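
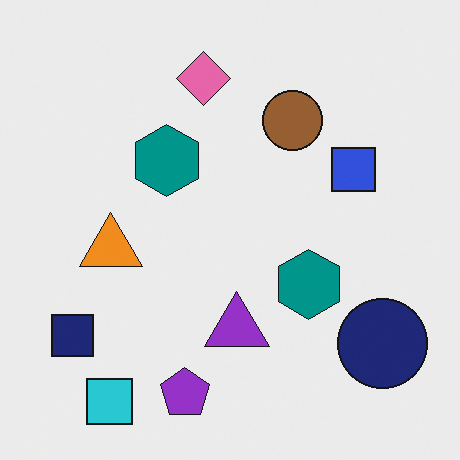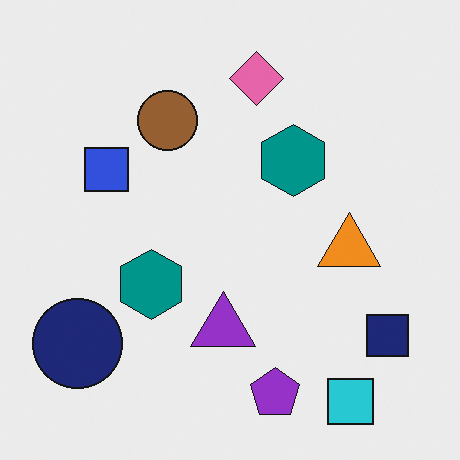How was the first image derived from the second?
This is the original image flipped horizontally (left ↔ right).

The navy square is in the bottom-right of the second image and the bottom-left of the first — shapes on opposite sides of the vertical midline have swapped in a mirror flip.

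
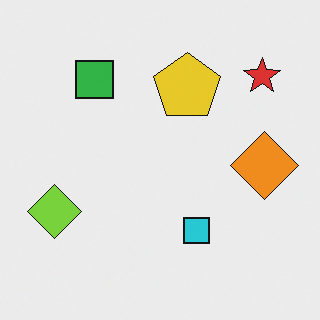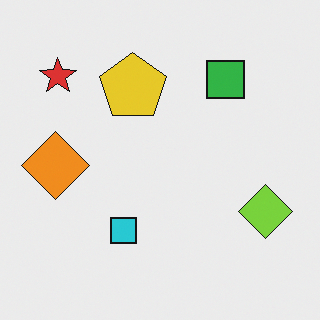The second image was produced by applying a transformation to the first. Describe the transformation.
Flipped horizontally (left ↔ right).

The lime diamond is in the left of the first image and the right of the second — shapes on opposite sides of the vertical midline have swapped in a mirror flip.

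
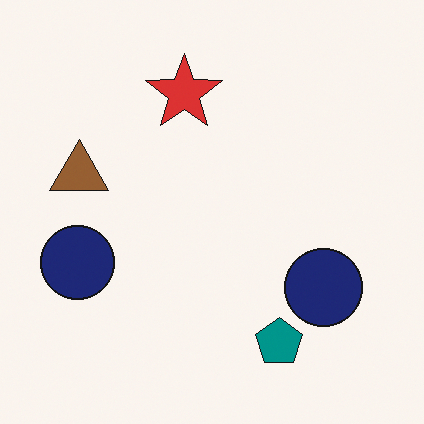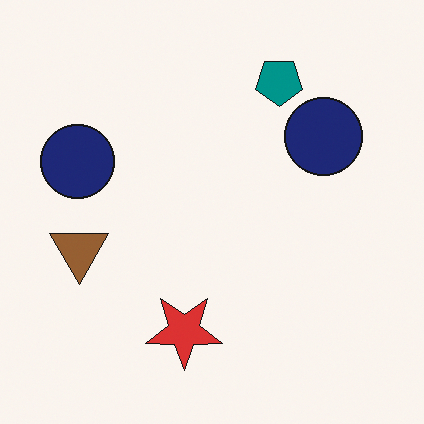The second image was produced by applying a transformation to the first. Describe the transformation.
The transformation is: flipped vertically (top ↔ bottom).

The teal pentagon is in the bottom of the first image and the top of the second — shapes on opposite sides of the horizontal midline have swapped in a mirror flip.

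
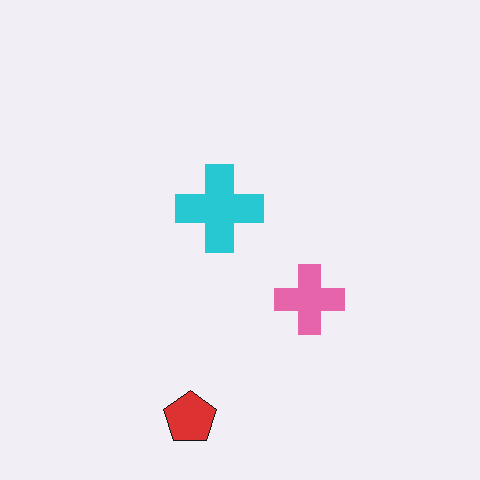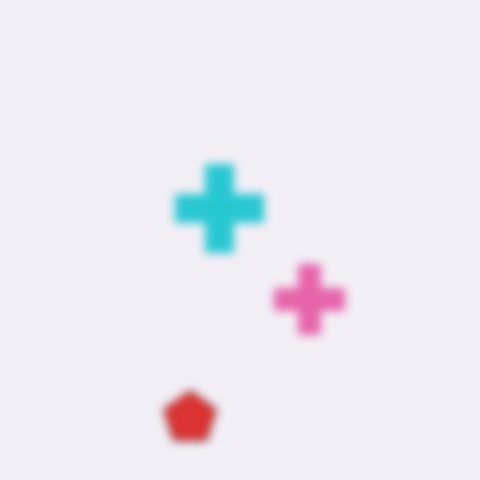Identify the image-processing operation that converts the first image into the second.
The second image is the first moderately blurred.

Shape edges and outlines are uniformly softened across the whole image.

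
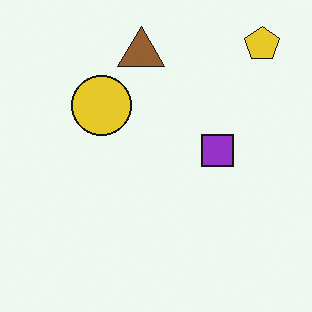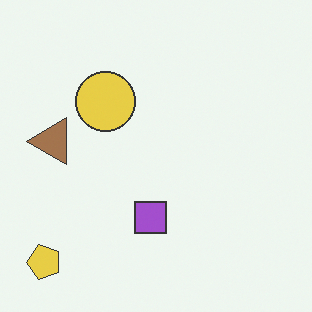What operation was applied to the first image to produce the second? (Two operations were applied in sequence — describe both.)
Given slightly reduced contrast, then transposed (reflected across the top-left ↔ bottom-right diagonal).

Tones are pushed toward mid-grey across the whole image — a global contrast change. Shapes have swapped their row and column positions — what was in the top-right is now in the bottom-left — a diagonal reflection.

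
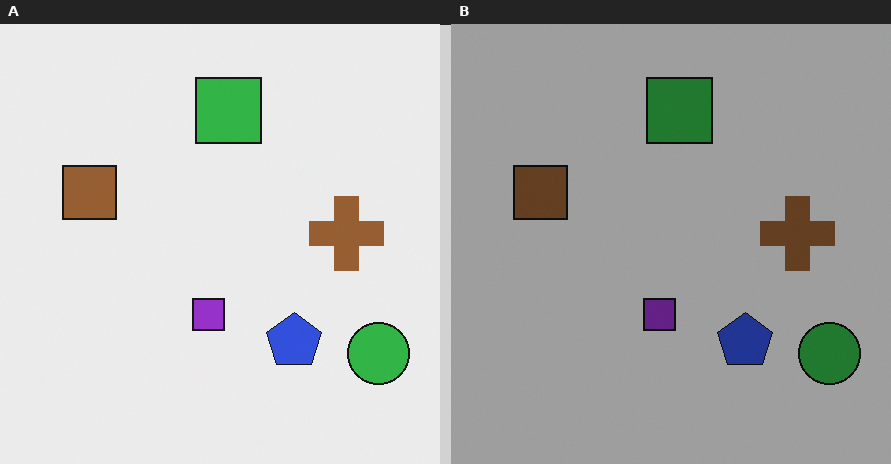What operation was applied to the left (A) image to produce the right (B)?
This is the original image substantially darkened.

Every pixel — background and shapes alike — is uniformly darkened.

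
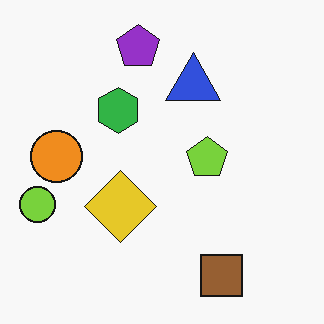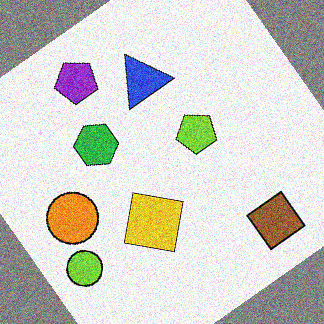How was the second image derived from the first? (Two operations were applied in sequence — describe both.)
It was rotated counter-clockwise by a large amount — several tens of degrees, then degraded with visible gaussian noise.

Every shape is tilted by the same angle and the image corners show triangular fill wedges — a whole-image rotation by a non-right angle. Random speckle covers the whole image, including the flat background.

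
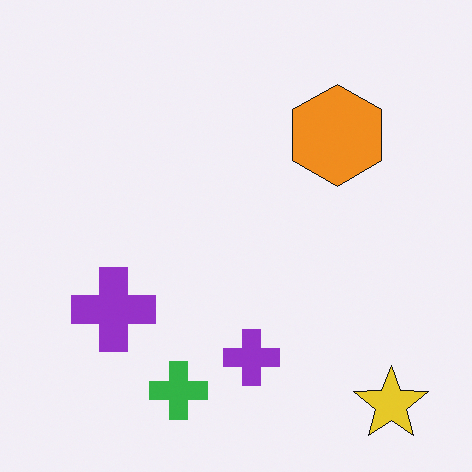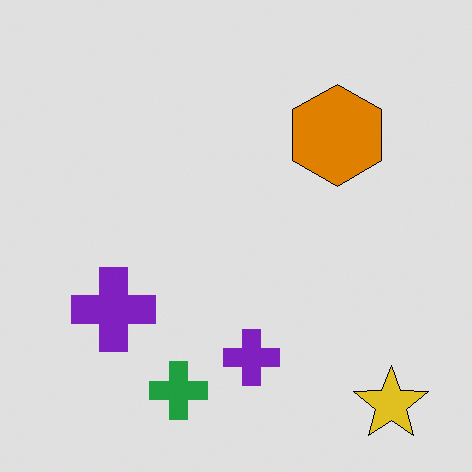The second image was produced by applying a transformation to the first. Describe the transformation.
It was posterized to a reduced palette.

Each flat color has snapped to a coarser quantized level — most visibly, the near-white background has dropped to a flat grey.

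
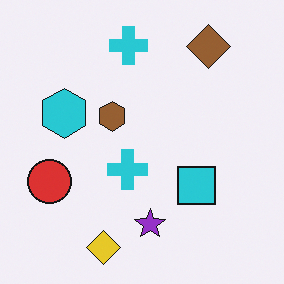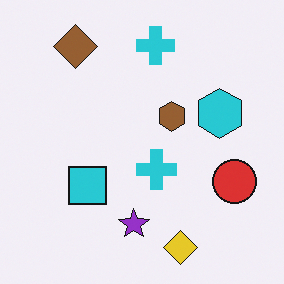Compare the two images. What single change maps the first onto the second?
The image was flipped horizontally (left ↔ right).

The red circle is in the left of the first image and the right of the second — shapes on opposite sides of the vertical midline have swapped in a mirror flip.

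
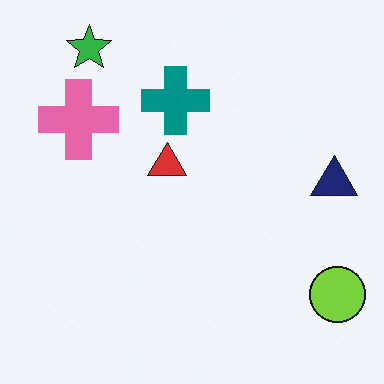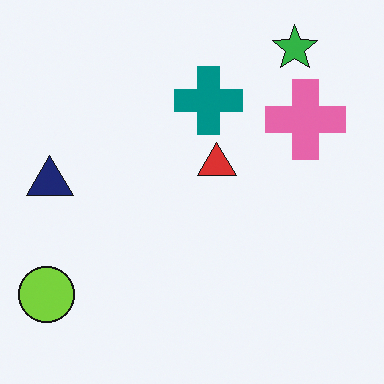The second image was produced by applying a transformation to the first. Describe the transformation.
The second image is the first flipped horizontally (left ↔ right).

The lime circle is in the bottom-right of the first image and the bottom-left of the second — shapes on opposite sides of the vertical midline have swapped in a mirror flip.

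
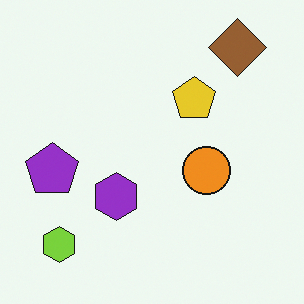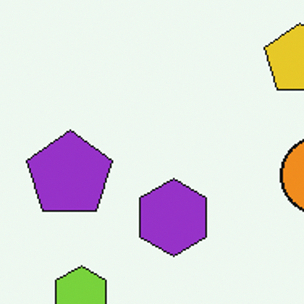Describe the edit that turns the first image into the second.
The second image is the first cropped to a noticeably smaller region and rescaled.

The visible shapes are larger and the field of view is narrower; shapes near the original edges may be partly or wholly outside the frame — a crop-and-rescale.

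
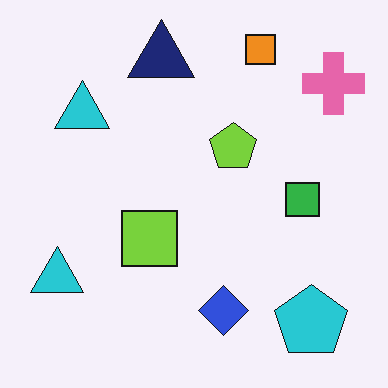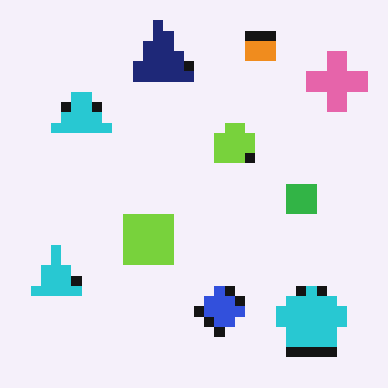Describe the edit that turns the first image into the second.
The image was heavily pixelated into large blocks.

Shapes are reduced to large square blocks; fine edges and outlines are lost — a downscale-then-upscale (mosaic) effect.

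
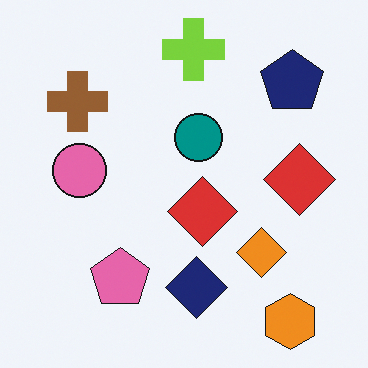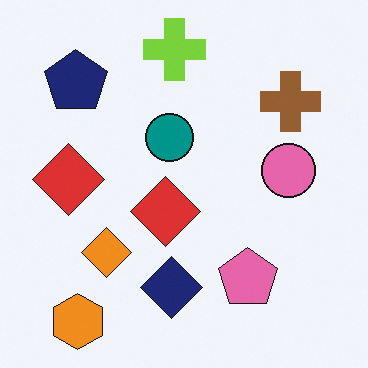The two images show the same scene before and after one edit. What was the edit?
It was flipped horizontally (left ↔ right).

The navy pentagon is in the top-right of the first image and the top-left of the second — shapes on opposite sides of the vertical midline have swapped in a mirror flip.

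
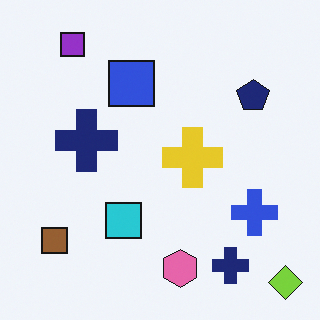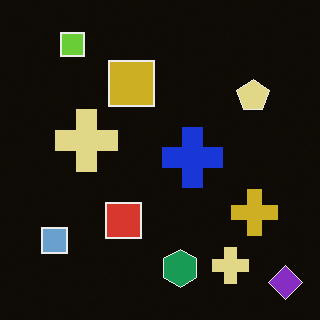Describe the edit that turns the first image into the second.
This is the original image color-inverted (negative).

The light background has become dark and every shape's color is its complement — a photographic negative.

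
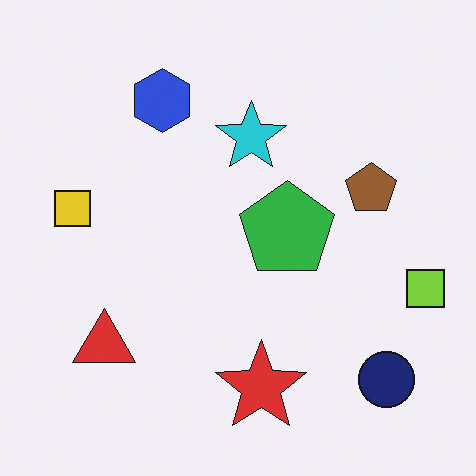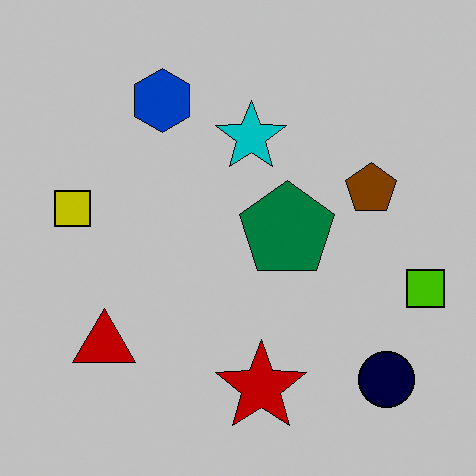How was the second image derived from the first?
The image was aggressively posterized.

Each flat color has snapped to a coarser quantized level — most visibly, the near-white background has dropped to a flat grey.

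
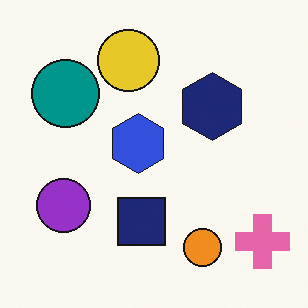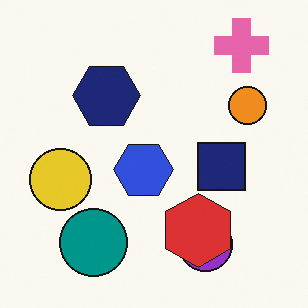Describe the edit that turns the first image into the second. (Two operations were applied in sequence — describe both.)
This is the original image rotated 90° counter-clockwise, then overlaid with an additional red hexagon.

The pink cross sits in the bottom-right of the first image and the top-right of the second — consistent with a whole-image 90° counter-clockwise rotation. A red hexagon appears in the second image that is absent from the first.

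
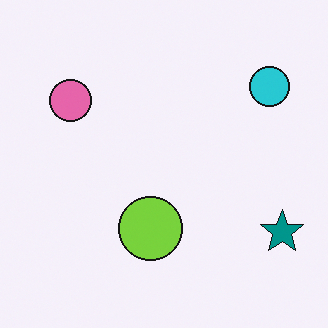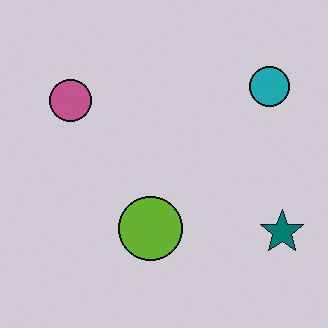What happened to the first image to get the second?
It was slightly darkened.

Every pixel — background and shapes alike — is uniformly darkened.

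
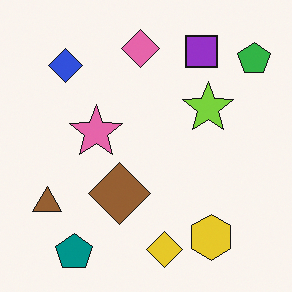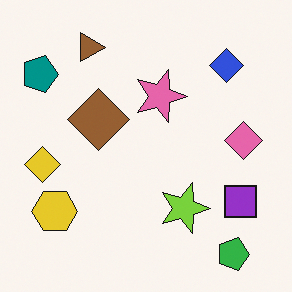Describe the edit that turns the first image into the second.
The image was rotated 90° clockwise.

The green pentagon sits in the top-right of the first image and the bottom-right of the second — consistent with a whole-image 90° clockwise rotation.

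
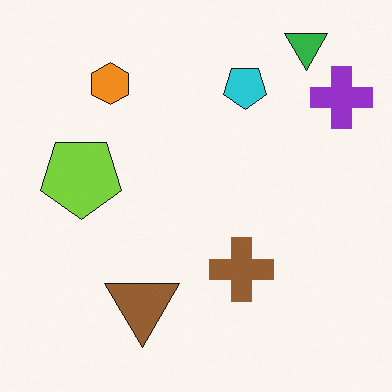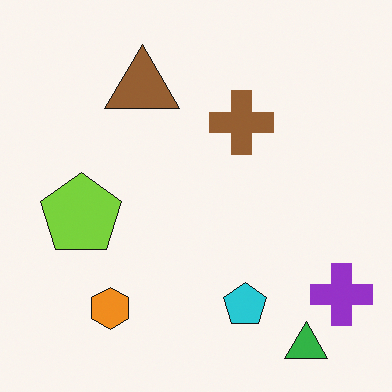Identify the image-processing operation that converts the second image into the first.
The transformation is: flipped vertically (top ↔ bottom).

The green triangle is in the bottom-right of the second image and the top-right of the first — shapes on opposite sides of the horizontal midline have swapped in a mirror flip.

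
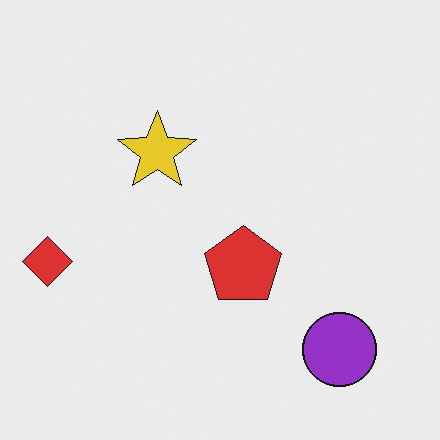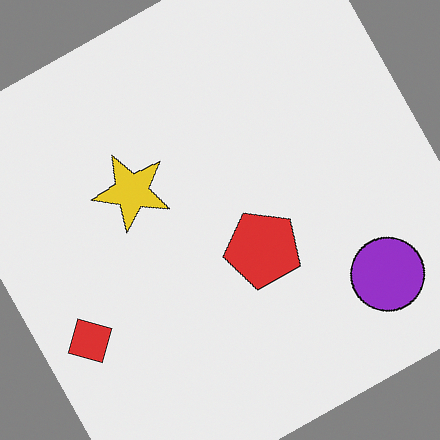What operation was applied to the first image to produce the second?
The transformation is: rotated counter-clockwise by a moderate amount.

Every shape is tilted by the same angle and the image corners show triangular fill wedges — a whole-image rotation by a non-right angle.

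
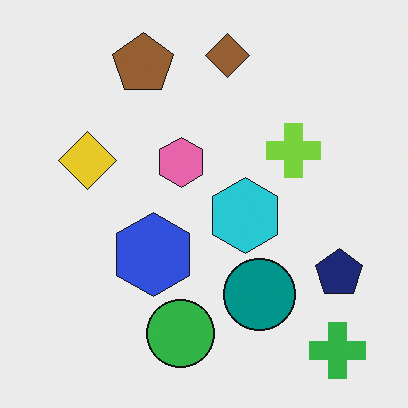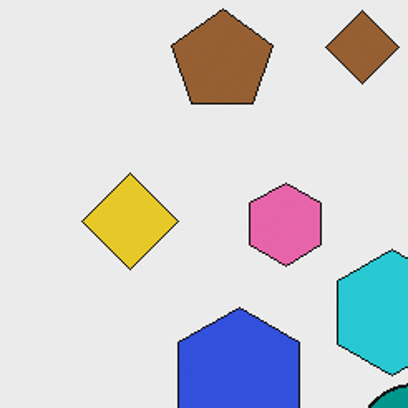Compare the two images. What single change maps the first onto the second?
The image was cropped tightly and scaled back up.

The visible shapes are larger and the field of view is narrower; shapes near the original edges may be partly or wholly outside the frame — a crop-and-rescale.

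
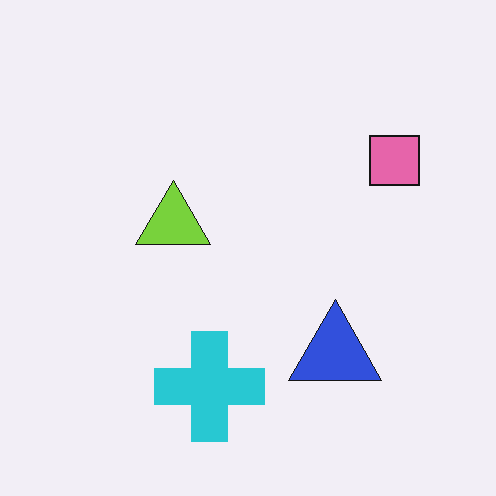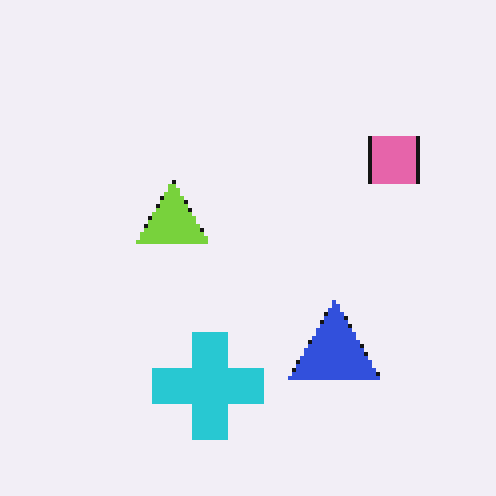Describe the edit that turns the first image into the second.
This is the original image lightly pixelated (a mild mosaic effect).

Shapes are reduced to large square blocks; fine edges and outlines are lost — a downscale-then-upscale (mosaic) effect.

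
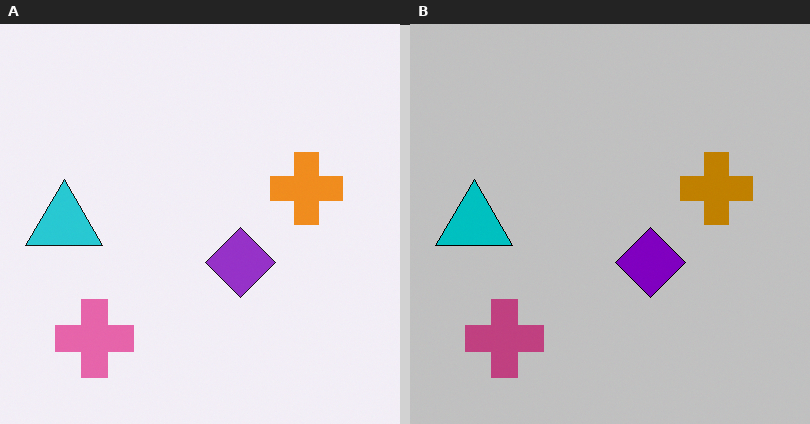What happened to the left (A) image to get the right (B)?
The transformation is: heavily posterized to just a handful of flat colors.

Each flat color has snapped to a coarser quantized level — most visibly, the near-white background has dropped to a flat grey.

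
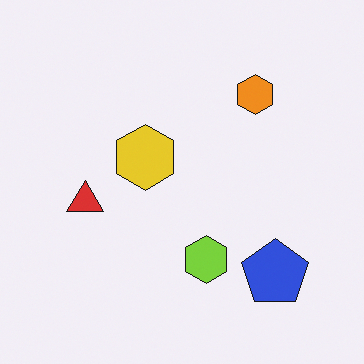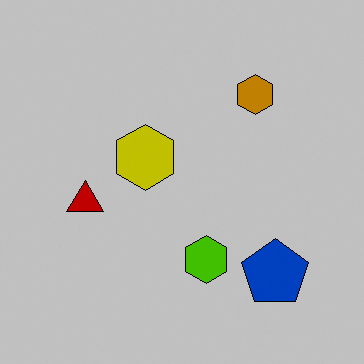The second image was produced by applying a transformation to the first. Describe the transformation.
The transformation is: heavily posterized to just a handful of flat colors.

Each flat color has snapped to a coarser quantized level — most visibly, the near-white background has dropped to a flat grey.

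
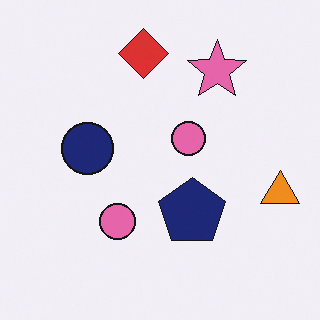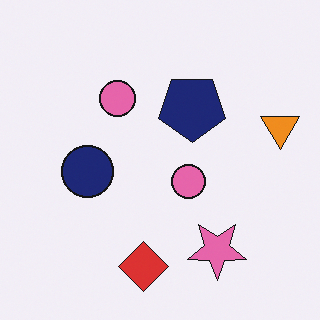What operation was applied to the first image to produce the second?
This is the original image flipped vertically (top ↔ bottom).

The red diamond is in the top of the first image and the bottom of the second — shapes on opposite sides of the horizontal midline have swapped in a mirror flip.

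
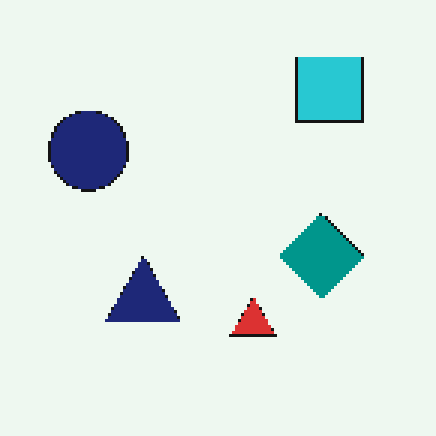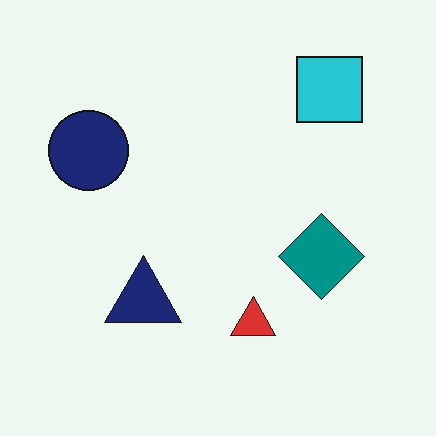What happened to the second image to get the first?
The transformation is: lightly pixelated (a mild mosaic effect).

Shapes are reduced to large square blocks; fine edges and outlines are lost — a downscale-then-upscale (mosaic) effect.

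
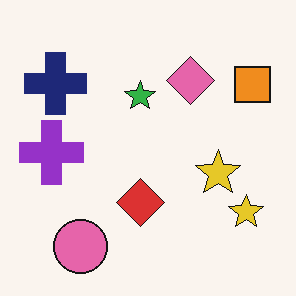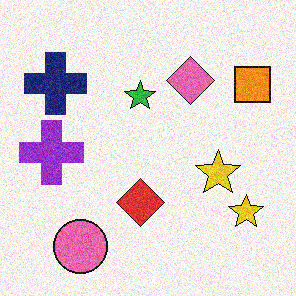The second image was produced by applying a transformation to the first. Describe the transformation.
Degraded with visible gaussian noise.

Random speckle covers the whole image, including the flat background.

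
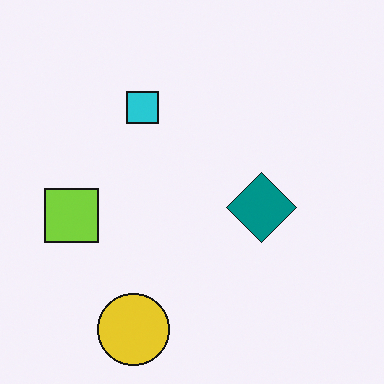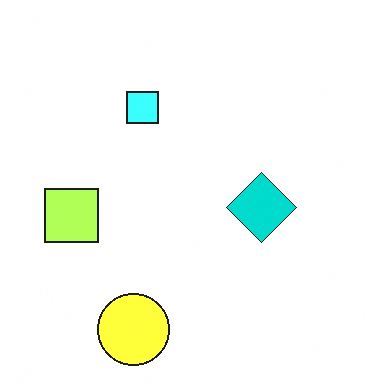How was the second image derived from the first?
It was noticeably brightened.

Every pixel — background and shapes alike — is uniformly brightened.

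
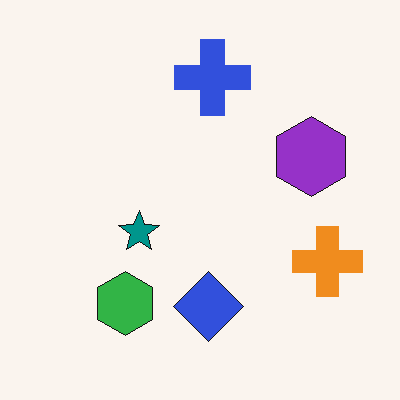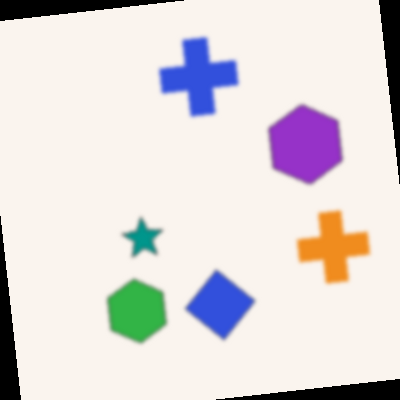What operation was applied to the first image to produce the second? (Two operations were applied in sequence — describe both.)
Slightly softened, then rotated counter-clockwise by a few degrees.

Shape edges and outlines are uniformly softened across the whole image. Every shape is tilted by the same angle and the image corners show triangular fill wedges — a whole-image rotation by a non-right angle.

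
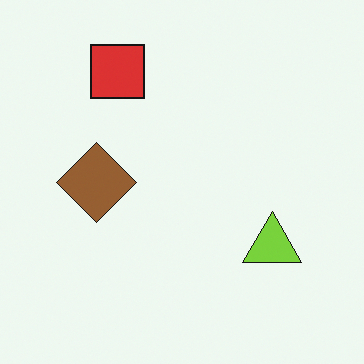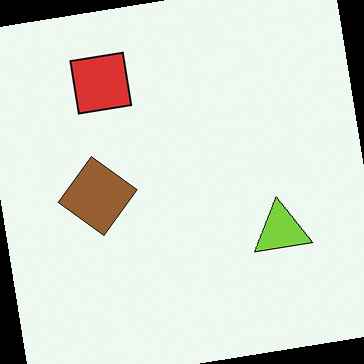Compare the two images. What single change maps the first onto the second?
It was rotated counter-clockwise by a few degrees.

Every shape is tilted by the same angle and the image corners show triangular fill wedges — a whole-image rotation by a non-right angle.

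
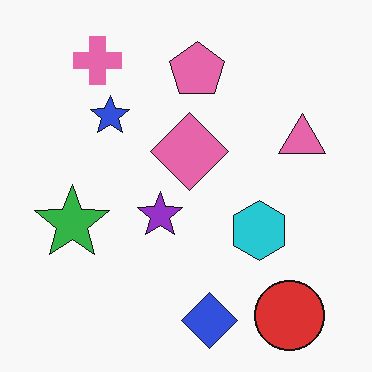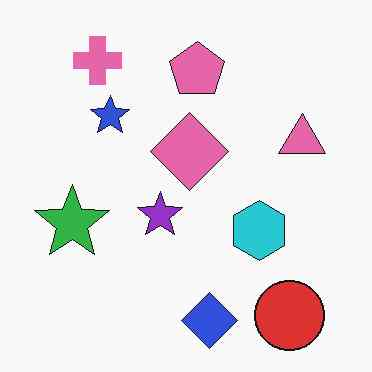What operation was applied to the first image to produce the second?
It was JPEG-compressed with visible artifacts.

Blocky 8×8 compression artifacts appear around shape edges and the flat background shows ringing — characteristic JPEG degradation.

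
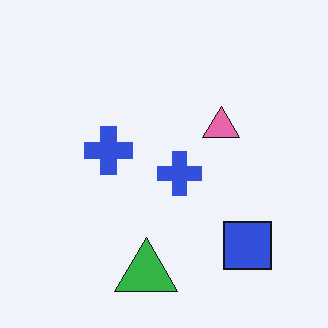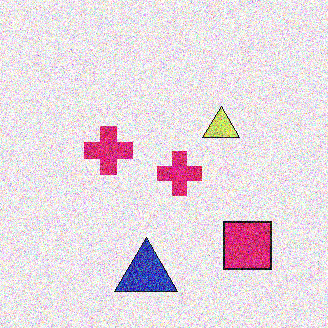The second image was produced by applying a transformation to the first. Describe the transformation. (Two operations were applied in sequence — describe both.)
The second image is the first degraded with a thick layer of grain, then hue-shifted by a moderate amount.

Random speckle covers the whole image, including the flat background. Every shape's color has rotated by the same amount around the hue wheel — a uniform hue shift.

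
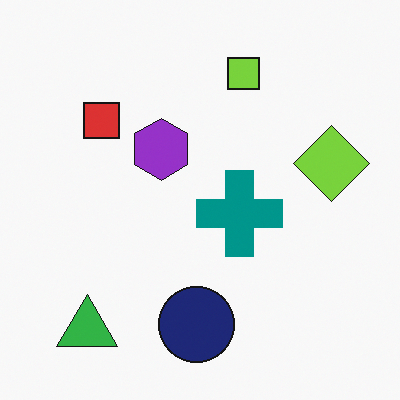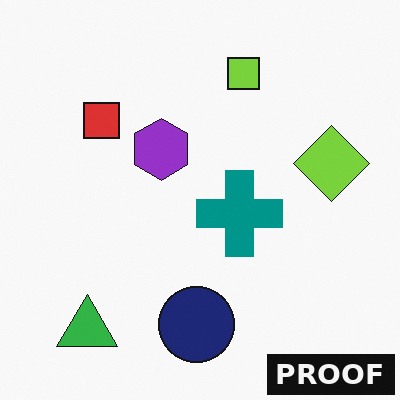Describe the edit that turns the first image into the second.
This is the original image watermarked with the text "PROOF" in the lower-right corner.

A dark label reading "PROOF" appears in the lower-right corner.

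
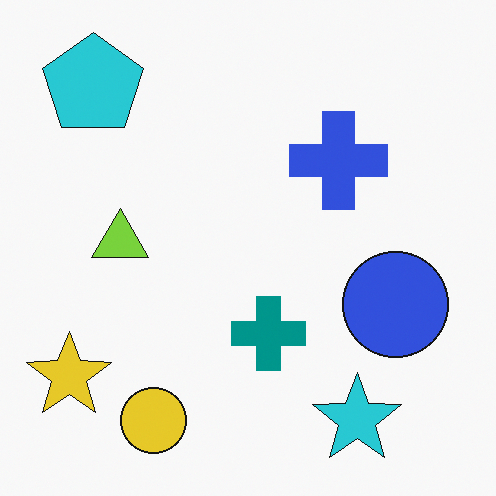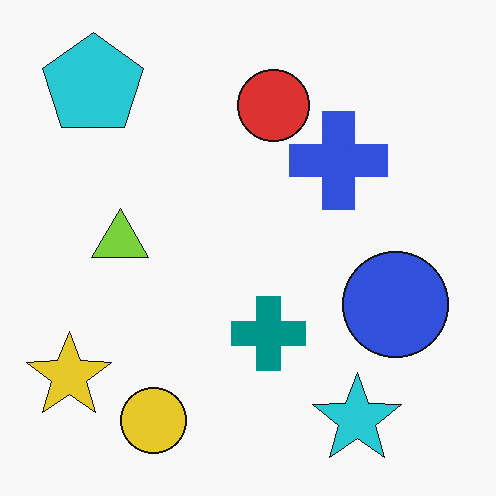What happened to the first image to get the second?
The second image is the first overlaid with an additional red circle.

A red circle appears in the second image that is absent from the first.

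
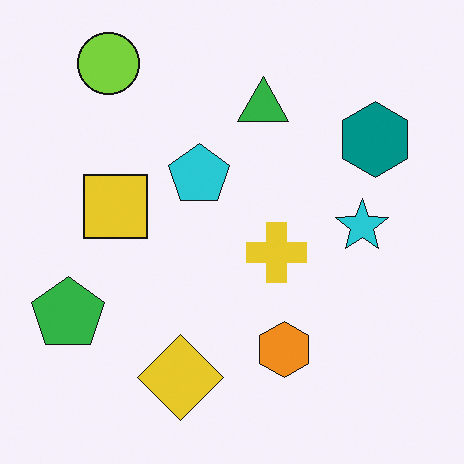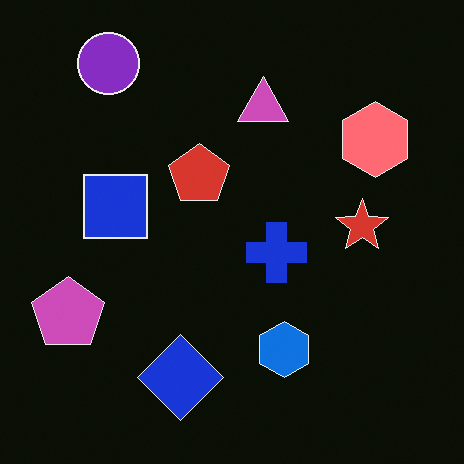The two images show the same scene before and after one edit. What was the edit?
The second image is the first color-inverted (negative).

The light background has become dark and every shape's color is its complement — a photographic negative.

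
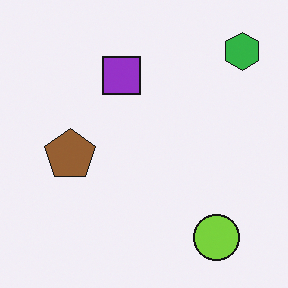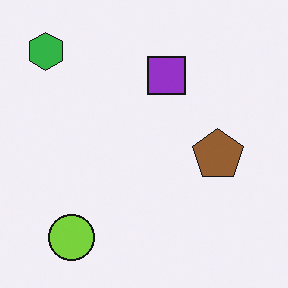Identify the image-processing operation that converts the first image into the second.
Flipped horizontally (left ↔ right).

The green hexagon is in the top-right of the first image and the top-left of the second — shapes on opposite sides of the vertical midline have swapped in a mirror flip.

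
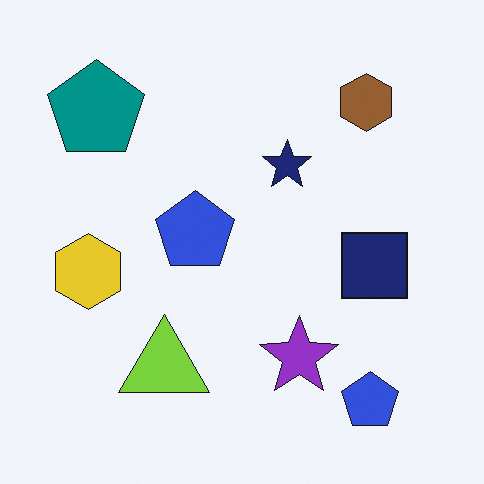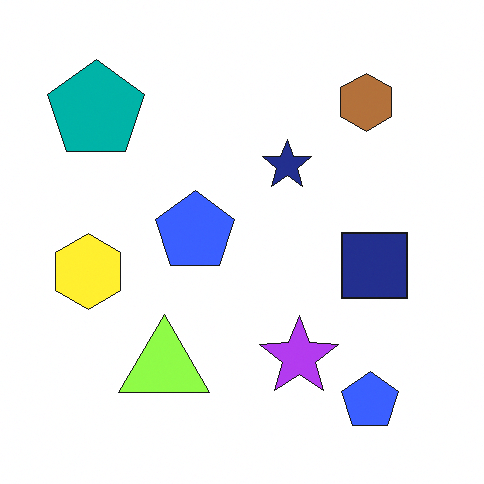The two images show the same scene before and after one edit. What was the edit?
It was brightened a little.

Every pixel — background and shapes alike — is uniformly brightened.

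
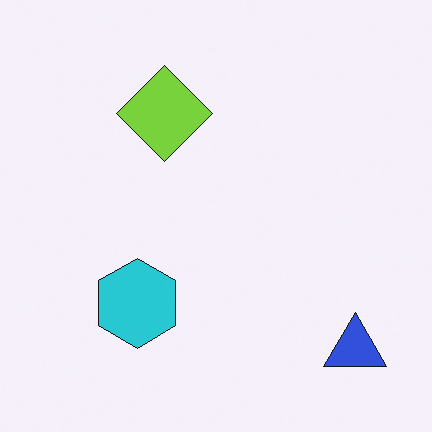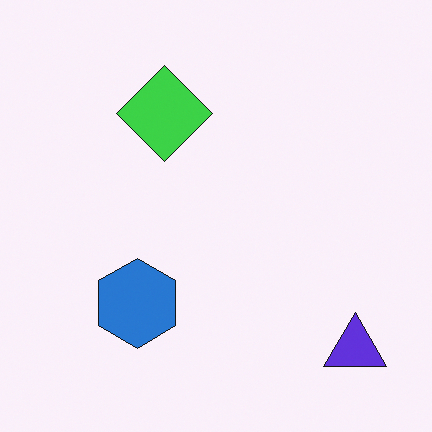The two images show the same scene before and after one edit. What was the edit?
The second image is the first hue-shifted slightly.

Every shape's color has rotated by the same amount around the hue wheel — a uniform hue shift.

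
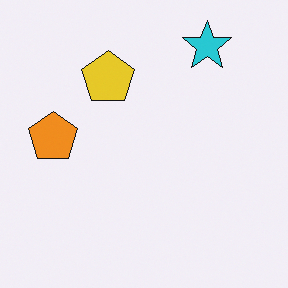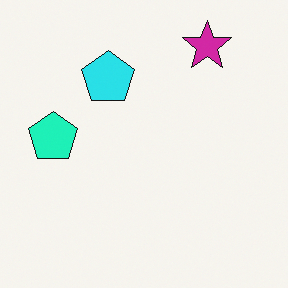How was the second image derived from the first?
The second image is the first hue-shifted by a moderate amount.

Every shape's color has rotated by the same amount around the hue wheel — a uniform hue shift.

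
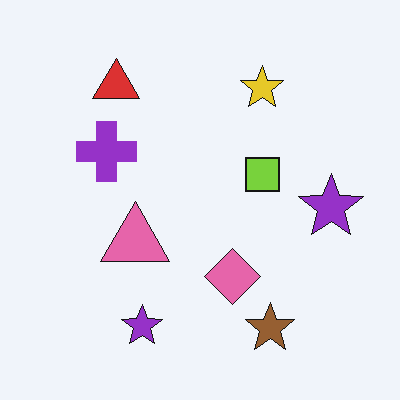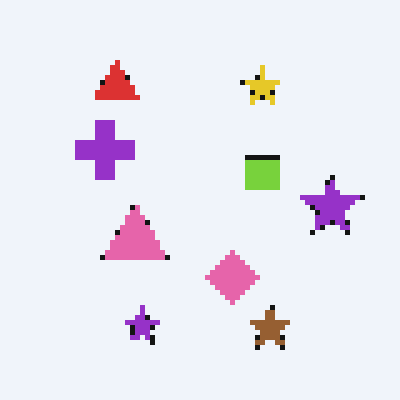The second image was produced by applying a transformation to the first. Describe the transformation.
It was mildly pixelated.

Shapes are reduced to large square blocks; fine edges and outlines are lost — a downscale-then-upscale (mosaic) effect.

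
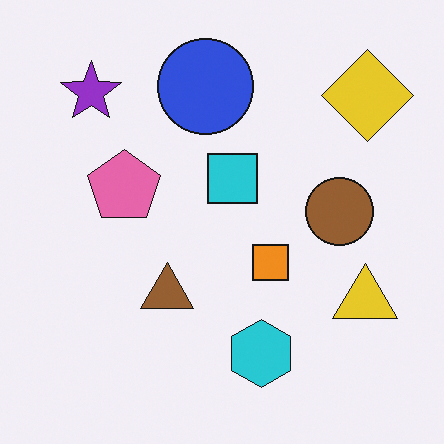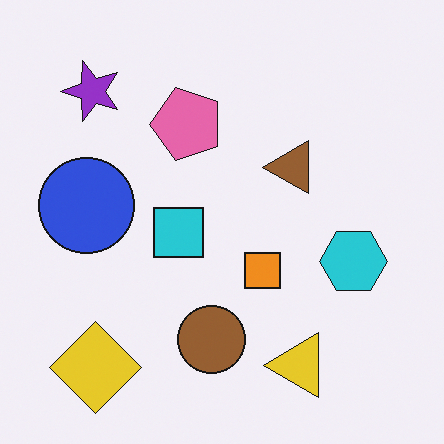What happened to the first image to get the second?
It was transposed (reflected across the top-left ↔ bottom-right diagonal).

Shapes have swapped their row and column positions — what was in the top-right is now in the bottom-left — a diagonal reflection.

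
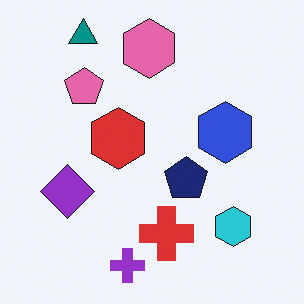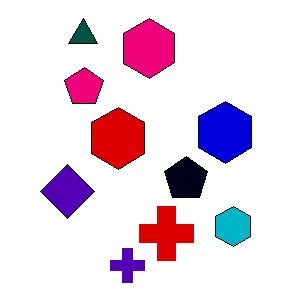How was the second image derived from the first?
The transformation is: given much higher contrast.

Tones are pushed away from mid-grey across the whole image — a global contrast change.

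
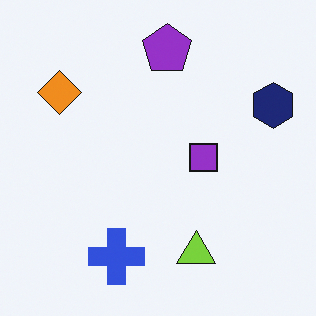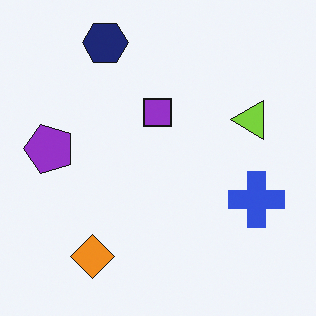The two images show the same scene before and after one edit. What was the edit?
This is the original image rotated 90° counter-clockwise.

The navy hexagon sits in the top-right of the first image and the top-left of the second — consistent with a whole-image 90° counter-clockwise rotation.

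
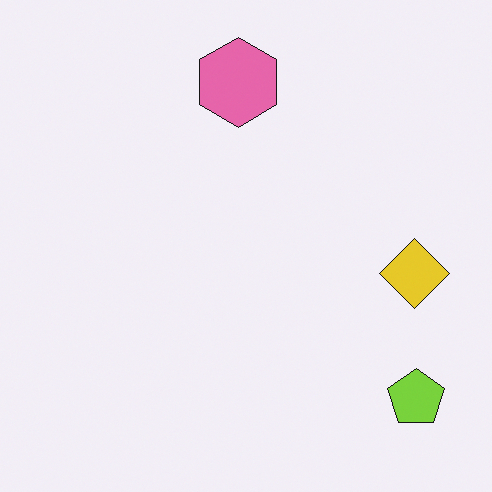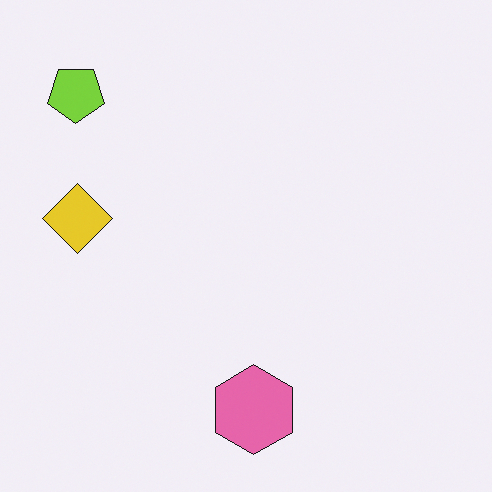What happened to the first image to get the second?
This is the original image rotated 180°.

The lime pentagon sits in the bottom-right of the first image and the top-left of the second — consistent with a whole-image 180° rotation.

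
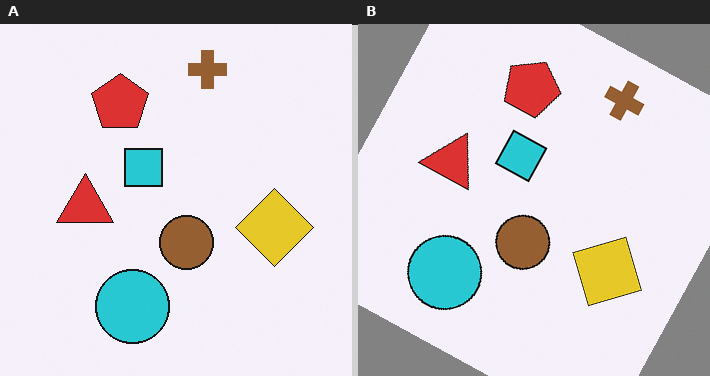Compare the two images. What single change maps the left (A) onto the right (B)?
This is the original image rotated clockwise by a clearly visible amount.

Every shape is tilted by the same angle and the image corners show triangular fill wedges — a whole-image rotation by a non-right angle.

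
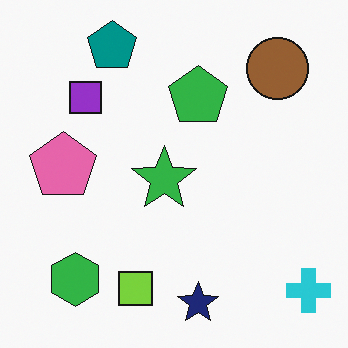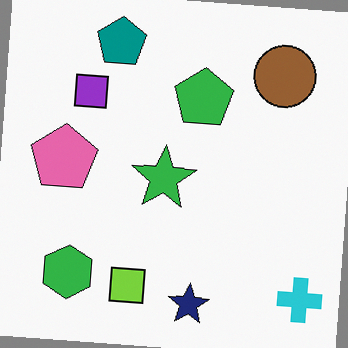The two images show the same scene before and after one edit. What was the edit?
Rotated clockwise by a few degrees.

Every shape is tilted by the same angle and the image corners show triangular fill wedges — a whole-image rotation by a non-right angle.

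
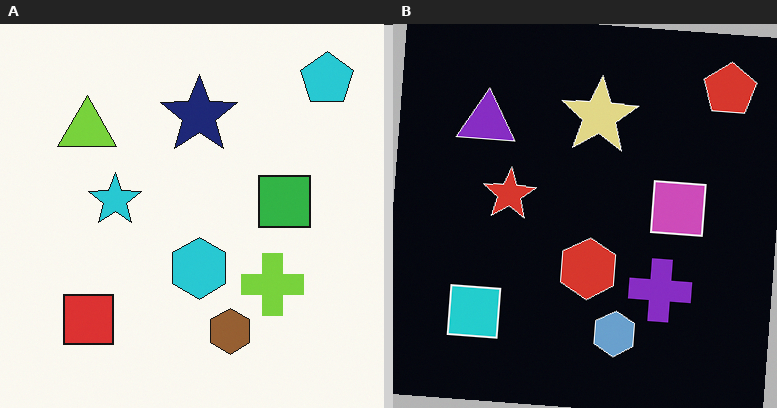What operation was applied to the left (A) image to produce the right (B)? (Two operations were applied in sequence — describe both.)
It was color-inverted (negative), then rotated clockwise by a slight angle.

The light background has become dark and every shape's color is its complement — a photographic negative. Every shape is tilted by the same angle and the image corners show triangular fill wedges — a whole-image rotation by a non-right angle.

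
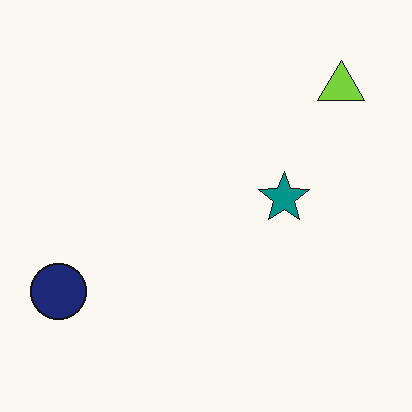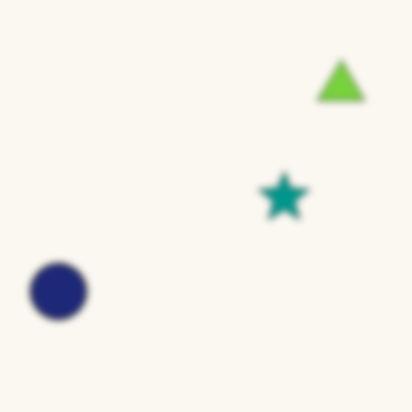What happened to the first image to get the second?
The transformation is: moderately blurred.

Shape edges and outlines are uniformly softened across the whole image.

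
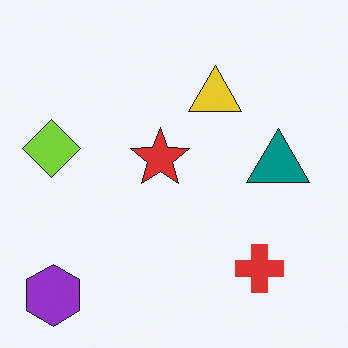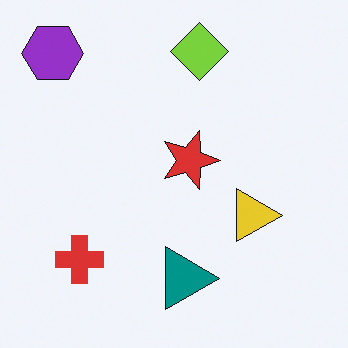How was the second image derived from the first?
This is the original image rotated 90° clockwise.

The purple hexagon sits in the bottom-left of the first image and the top-left of the second — consistent with a whole-image 90° clockwise rotation.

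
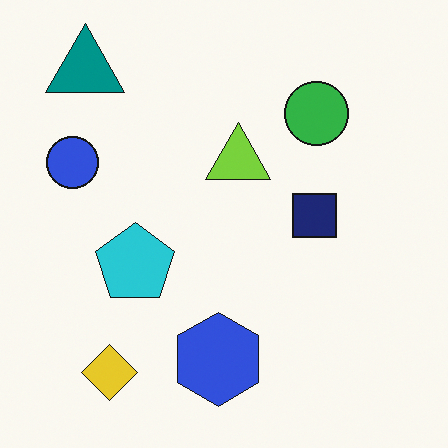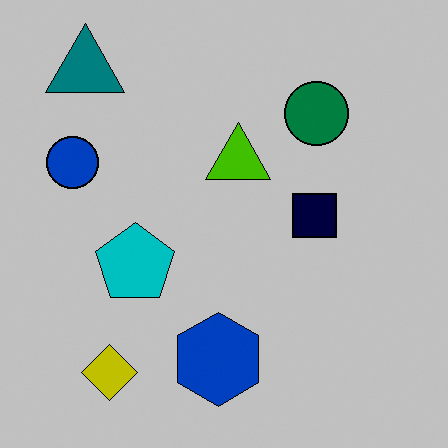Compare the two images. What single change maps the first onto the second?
Heavily posterized to just a handful of flat colors.

Each flat color has snapped to a coarser quantized level — most visibly, the near-white background has dropped to a flat grey.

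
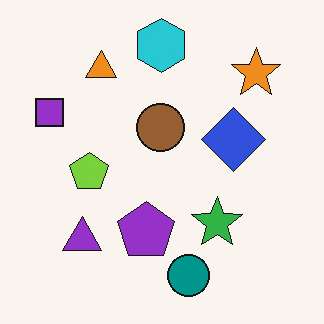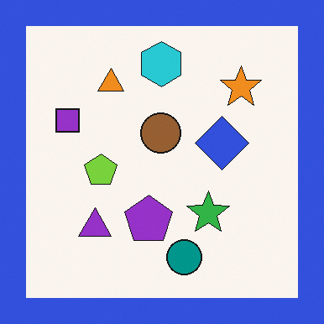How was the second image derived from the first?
Framed with a blue border.

A solid blue frame runs around the edge of the second image, with the content slightly shrunk inside it.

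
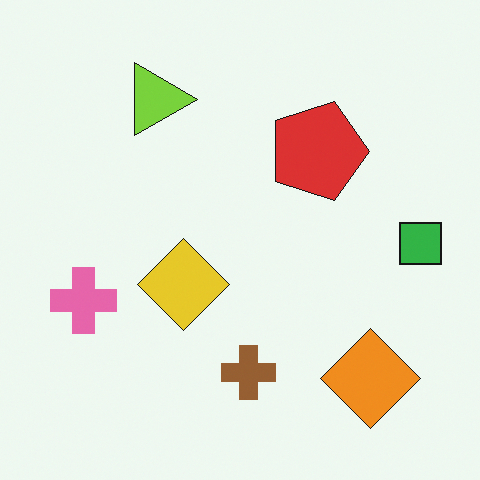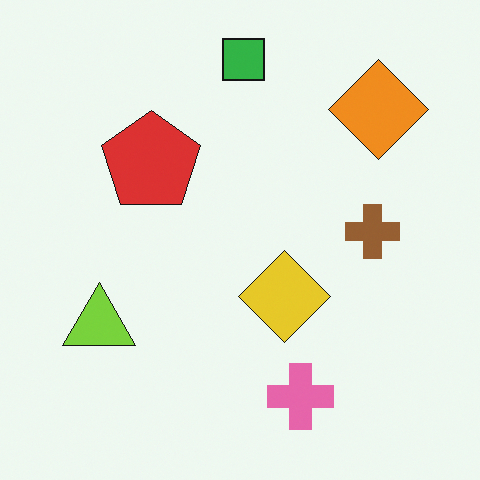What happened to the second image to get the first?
The first image is the second rotated 90° clockwise.

The orange diamond sits in the top-right of the second image and the bottom-right of the first — consistent with a whole-image 90° clockwise rotation.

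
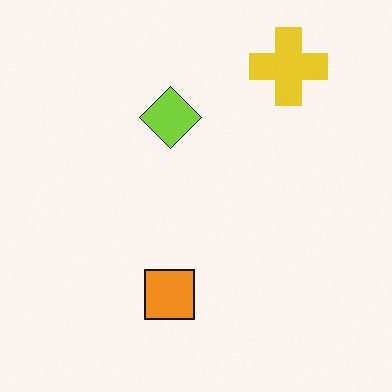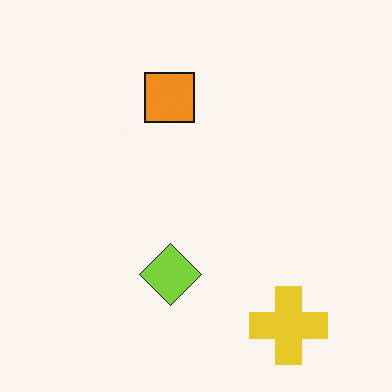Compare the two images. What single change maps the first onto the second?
It was flipped vertically (top ↔ bottom).

The yellow cross is in the top-right of the first image and the bottom-right of the second — shapes on opposite sides of the horizontal midline have swapped in a mirror flip.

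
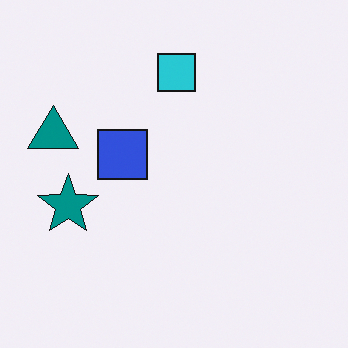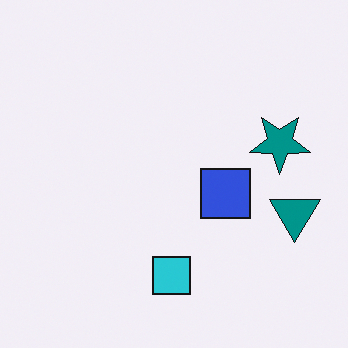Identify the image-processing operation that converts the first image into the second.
The image was rotated 180°.

The teal triangle sits in the left of the first image and the right of the second — consistent with a whole-image 180° rotation.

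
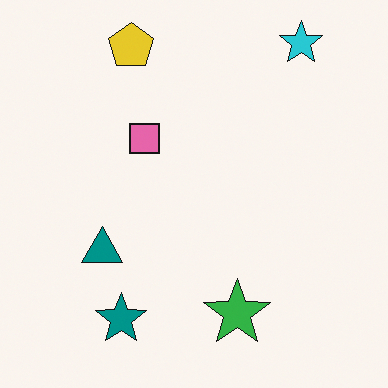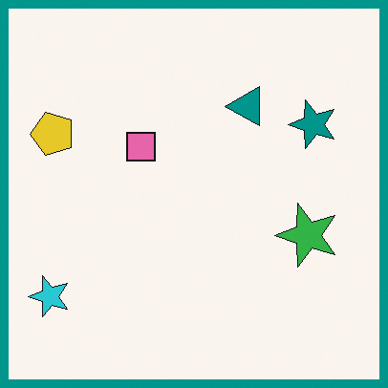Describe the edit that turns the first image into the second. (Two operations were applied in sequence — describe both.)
The second image is the first transposed (reflected across the top-left ↔ bottom-right diagonal), then framed with a teal border.

Shapes have swapped their row and column positions — what was in the top-right is now in the bottom-left — a diagonal reflection. A solid teal frame runs around the edge of the second image, with the content slightly shrunk inside it.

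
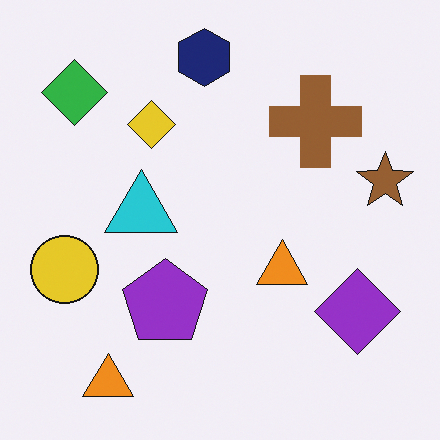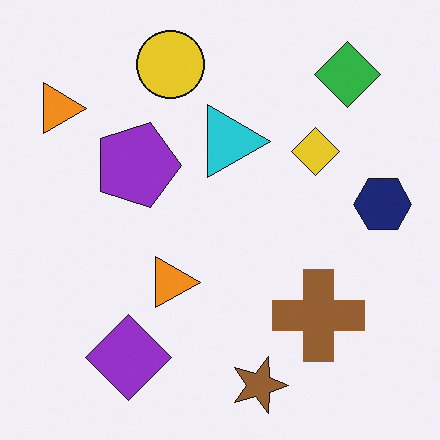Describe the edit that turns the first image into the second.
The image was rotated 90° clockwise.

The green diamond sits in the top-left of the first image and the top-right of the second — consistent with a whole-image 90° clockwise rotation.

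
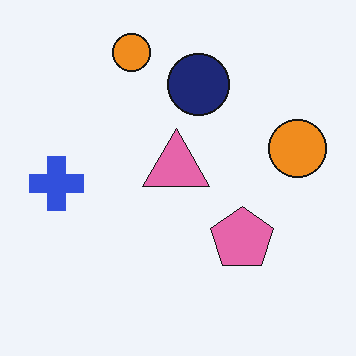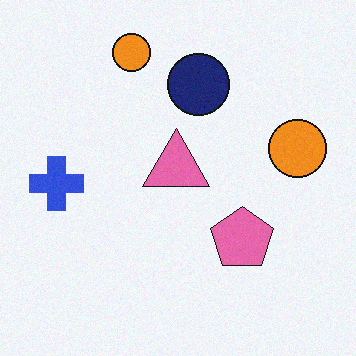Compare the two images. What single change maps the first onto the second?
Degraded with light additive noise.

Random speckle covers the whole image, including the flat background.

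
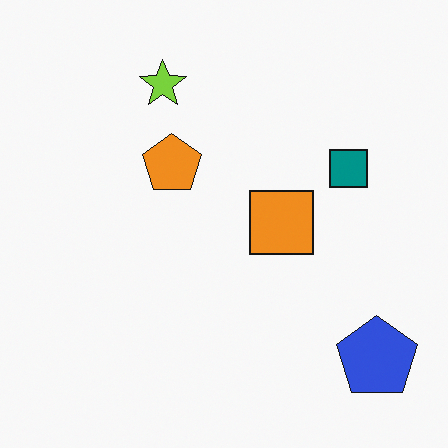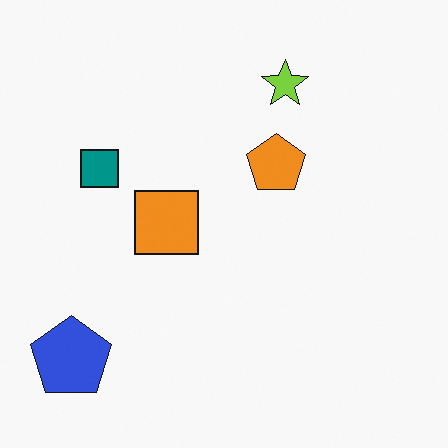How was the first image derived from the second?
Flipped horizontally (left ↔ right).

The blue pentagon is in the bottom-left of the second image and the bottom-right of the first — shapes on opposite sides of the vertical midline have swapped in a mirror flip.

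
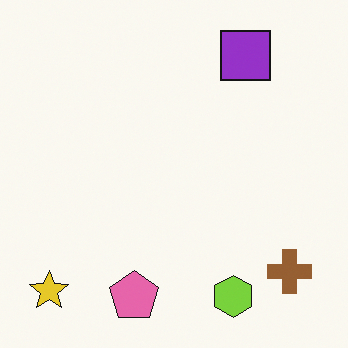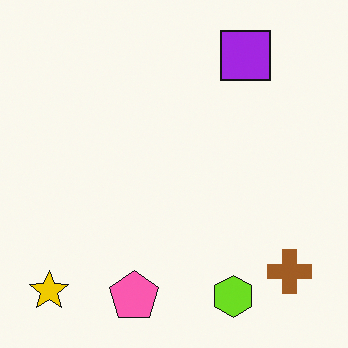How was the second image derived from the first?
This is the original image slightly oversaturated.

All colors are more vivid — a global saturation change.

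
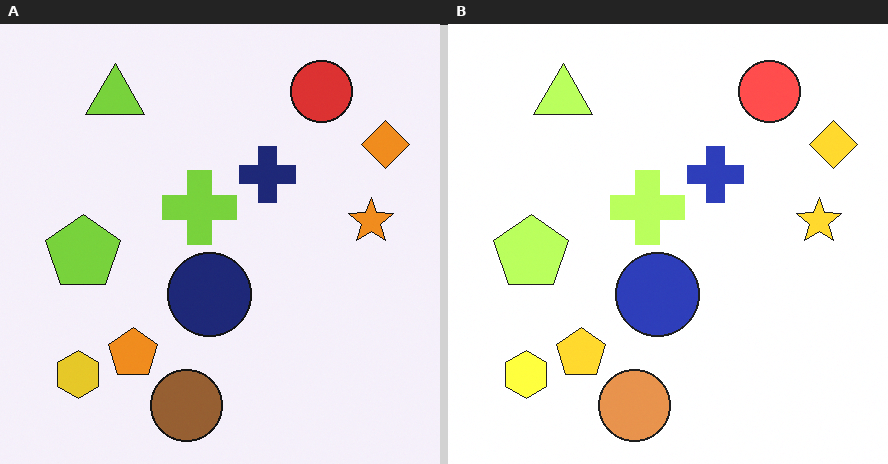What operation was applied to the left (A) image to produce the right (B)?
The image was brightened a lot.

Every pixel — background and shapes alike — is uniformly brightened.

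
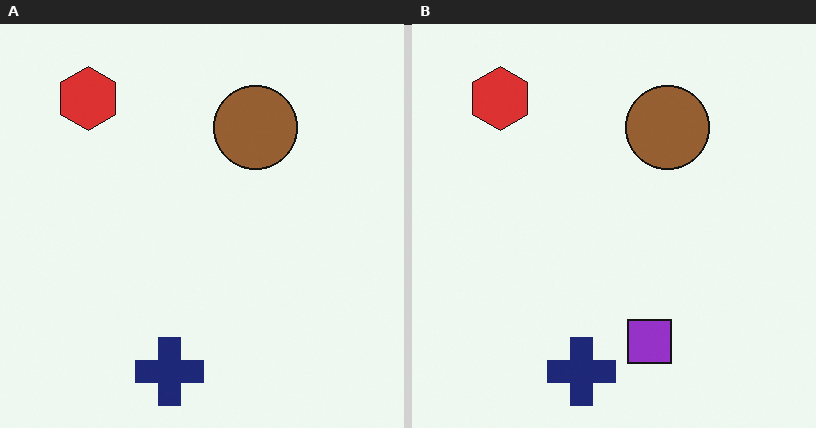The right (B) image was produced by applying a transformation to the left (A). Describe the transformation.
It was overlaid with an additional purple square.

A purple square appears in the right (B) image that is absent from the left (A).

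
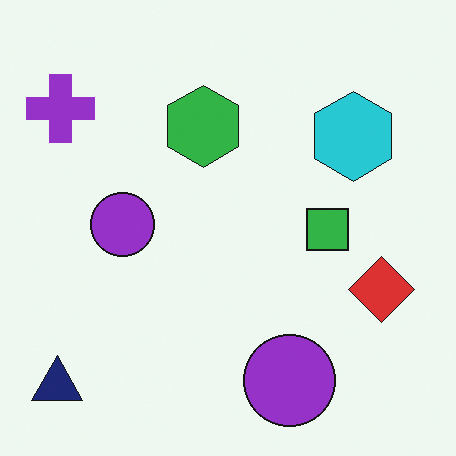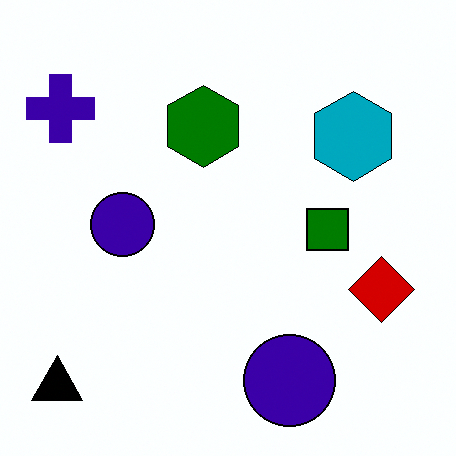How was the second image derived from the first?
Given much higher contrast.

Tones are pushed away from mid-grey across the whole image — a global contrast change.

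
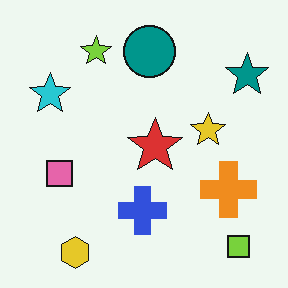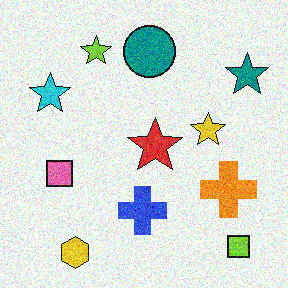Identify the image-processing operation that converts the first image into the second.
This is the original image degraded with moderate additive noise.

Random speckle covers the whole image, including the flat background.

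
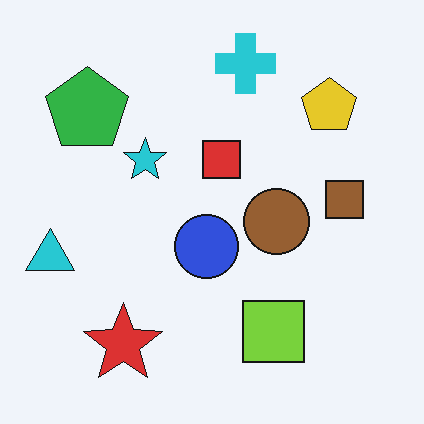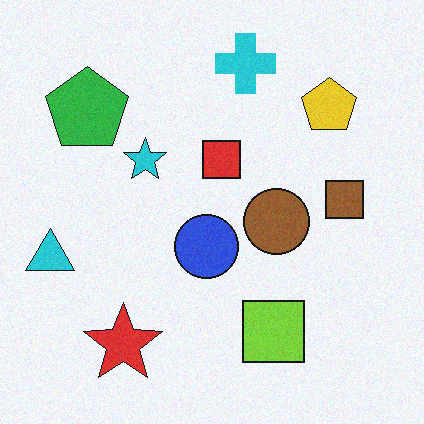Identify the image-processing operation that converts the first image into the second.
This is the original image degraded with a light layer of grain.

Random speckle covers the whole image, including the flat background.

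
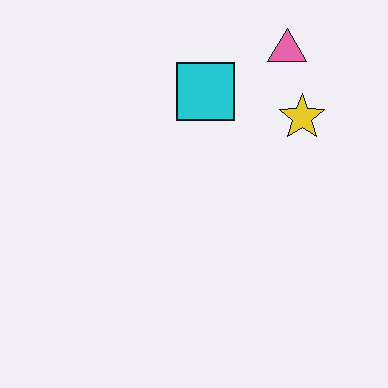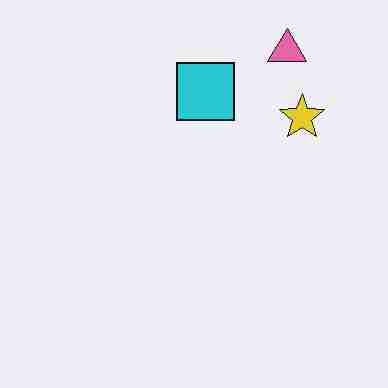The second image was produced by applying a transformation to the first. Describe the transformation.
This is the original image degraded with heavy JPEG compression.

Blocky 8×8 compression artifacts appear around shape edges and the flat background shows ringing — characteristic JPEG degradation.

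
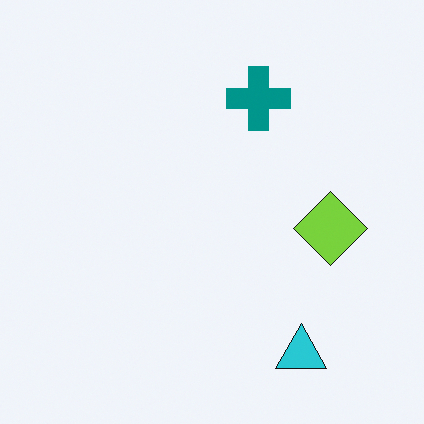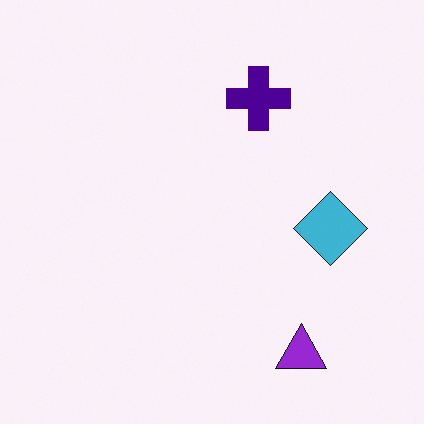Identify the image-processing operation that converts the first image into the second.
The image was hue-shifted by a moderate amount.

Every shape's color has rotated by the same amount around the hue wheel — a uniform hue shift.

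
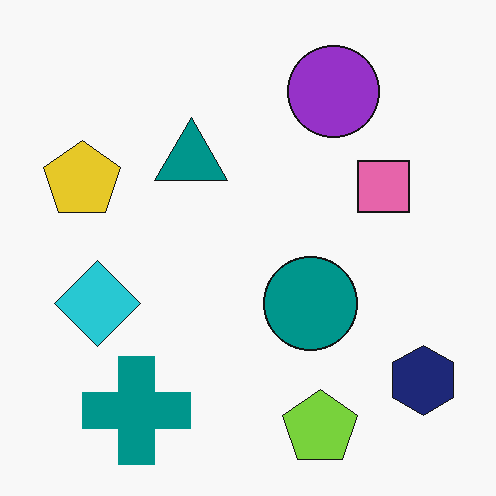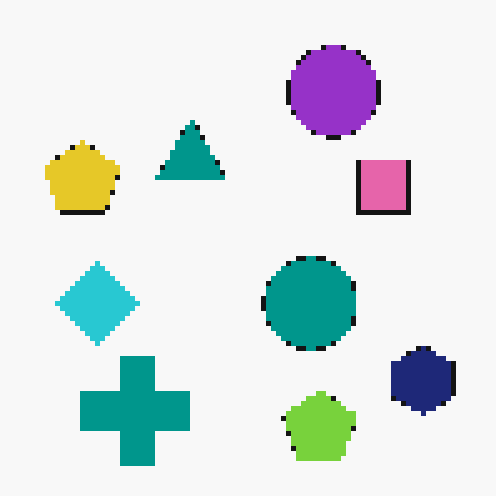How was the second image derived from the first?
It was lightly pixelated (a mild mosaic effect).

Shapes are reduced to large square blocks; fine edges and outlines are lost — a downscale-then-upscale (mosaic) effect.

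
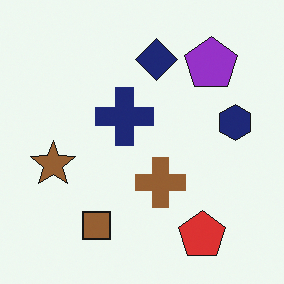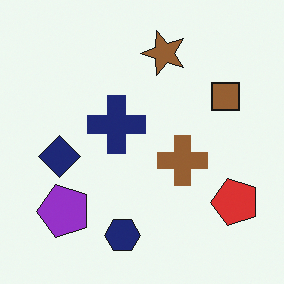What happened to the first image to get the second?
Transposed (reflected across the top-left ↔ bottom-right diagonal).

Shapes have swapped their row and column positions — what was in the top-right is now in the bottom-left — a diagonal reflection.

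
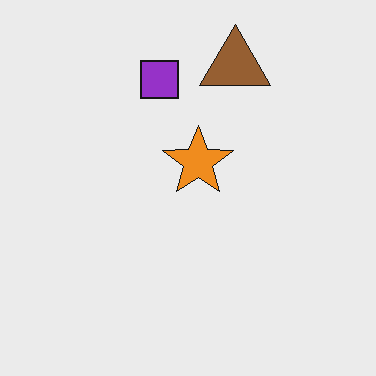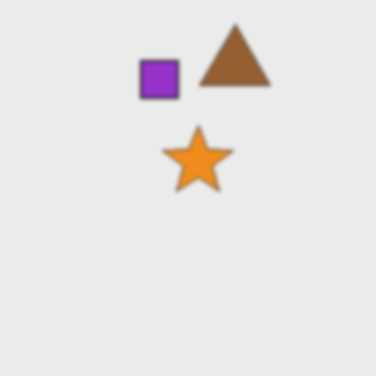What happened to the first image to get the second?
This is the original image given a subtle gaussian blur.

Shape edges and outlines are uniformly softened across the whole image.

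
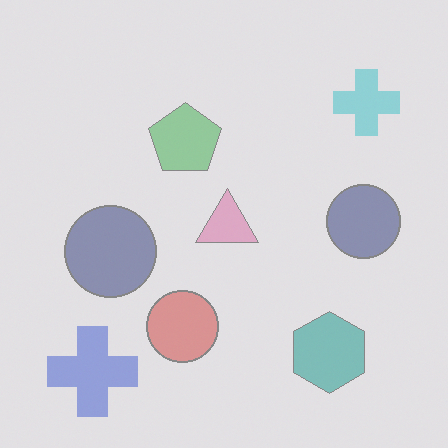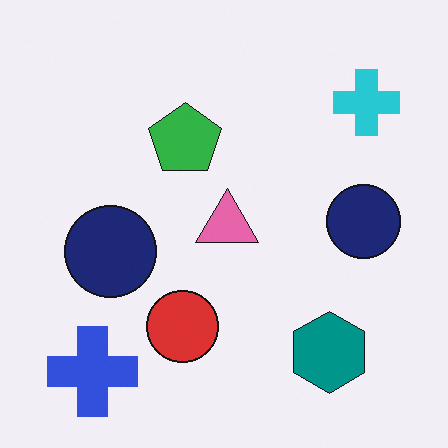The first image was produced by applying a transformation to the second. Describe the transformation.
The first image is the second given much lower contrast.

Tones are pushed toward mid-grey across the whole image — a global contrast change.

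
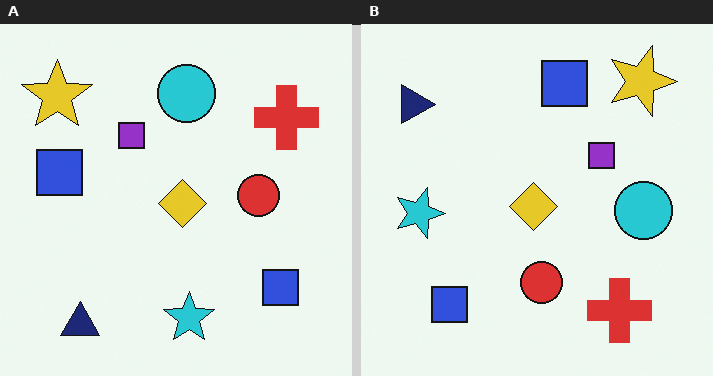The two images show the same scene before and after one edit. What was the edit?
It was rotated 90° clockwise.

The yellow star sits in the top-left of the left (A) image and the top-right of the right (B) — consistent with a whole-image 90° clockwise rotation.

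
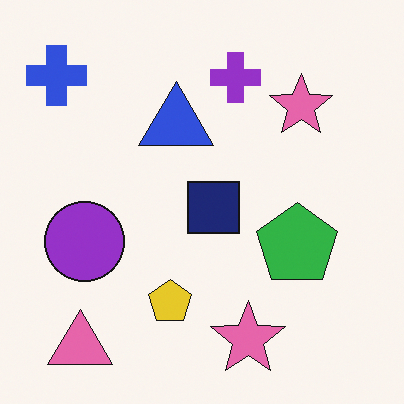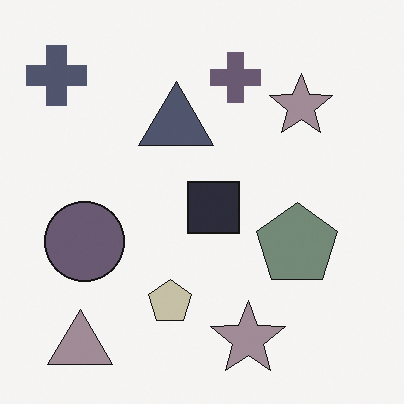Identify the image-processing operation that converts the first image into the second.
Heavily desaturated.

All colors are more muted and greyish — a global saturation change.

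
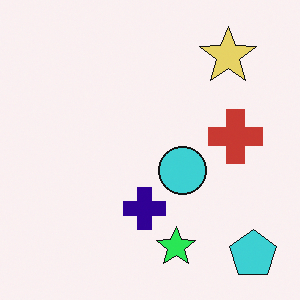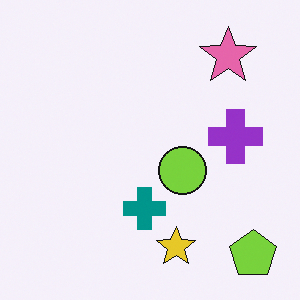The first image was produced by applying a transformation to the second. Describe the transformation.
The first image is the second hue-shifted noticeably.

Every shape's color has rotated by the same amount around the hue wheel — a uniform hue shift.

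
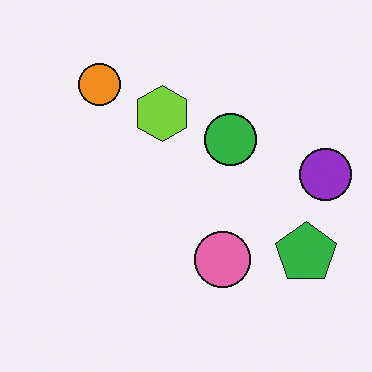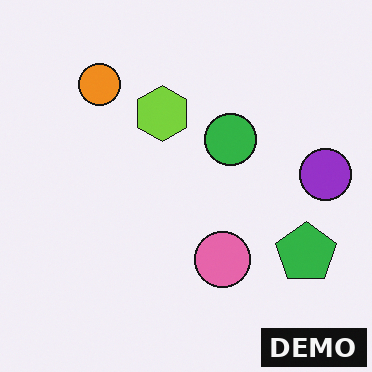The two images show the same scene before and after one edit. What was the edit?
The image was watermarked with the text "DEMO" in the lower-right corner.

A dark label reading "DEMO" appears in the lower-right corner.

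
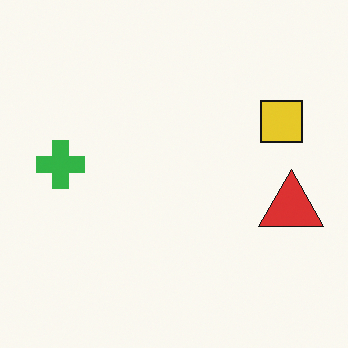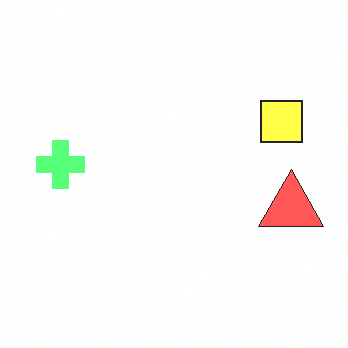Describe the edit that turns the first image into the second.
It was brightened a lot.

Every pixel — background and shapes alike — is uniformly brightened.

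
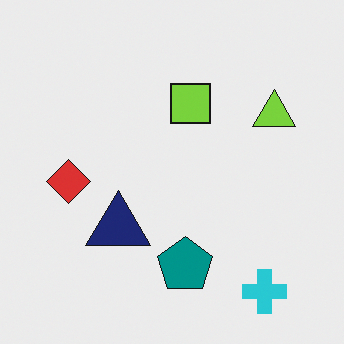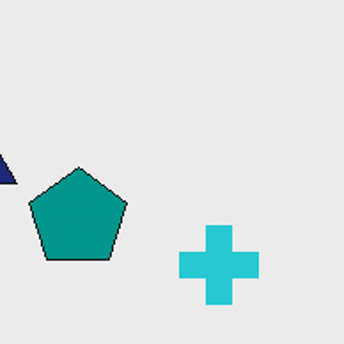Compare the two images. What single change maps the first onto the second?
The image was cropped tightly and scaled back up.

The visible shapes are larger and the field of view is narrower; shapes near the original edges may be partly or wholly outside the frame — a crop-and-rescale.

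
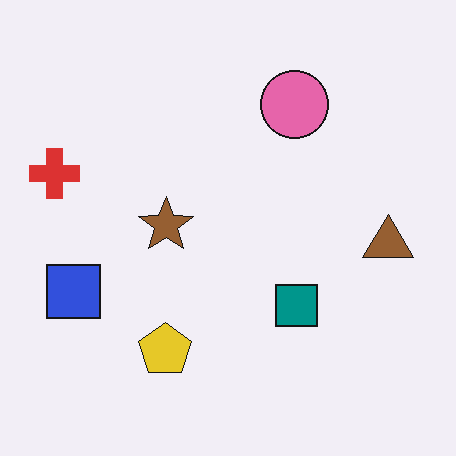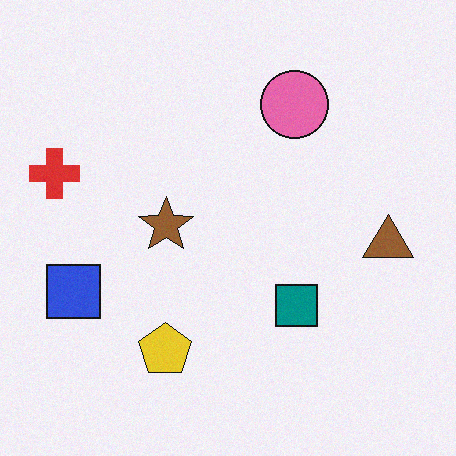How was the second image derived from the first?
The transformation is: degraded with light additive noise.

Random speckle covers the whole image, including the flat background.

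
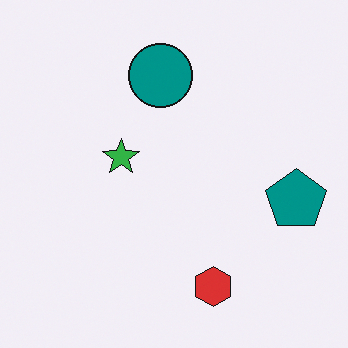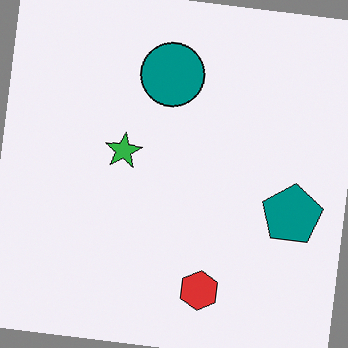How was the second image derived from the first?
The image was rotated clockwise by a few degrees.

Every shape is tilted by the same angle and the image corners show triangular fill wedges — a whole-image rotation by a non-right angle.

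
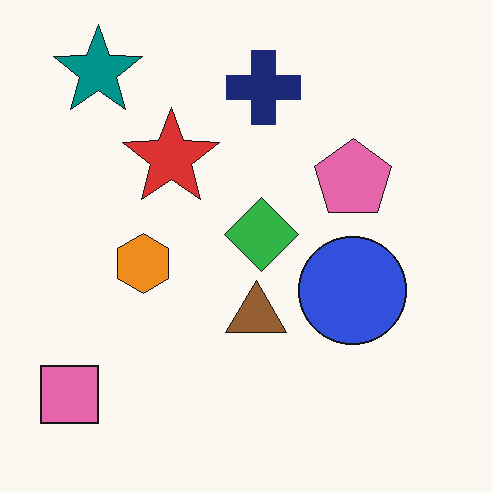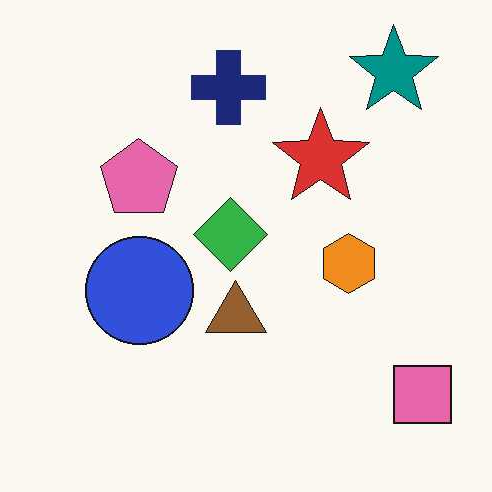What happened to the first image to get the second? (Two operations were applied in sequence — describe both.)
The image was given moderate JPEG compression, then flipped horizontally (left ↔ right).

Blocky 8×8 compression artifacts appear around shape edges and the flat background shows ringing — characteristic JPEG degradation. The pink square is in the bottom-left of the first image and the bottom-right of the second — shapes on opposite sides of the vertical midline have swapped in a mirror flip.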